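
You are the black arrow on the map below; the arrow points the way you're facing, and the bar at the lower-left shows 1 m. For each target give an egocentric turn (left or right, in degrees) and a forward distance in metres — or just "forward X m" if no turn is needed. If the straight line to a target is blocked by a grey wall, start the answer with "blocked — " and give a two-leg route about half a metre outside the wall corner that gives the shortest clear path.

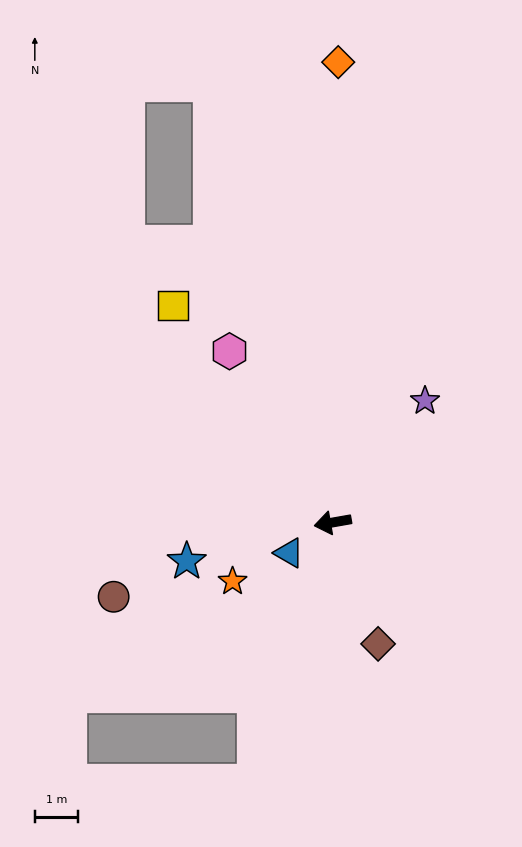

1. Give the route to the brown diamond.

turn left 101°, forward 3.0 m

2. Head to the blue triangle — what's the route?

turn left 25°, forward 1.2 m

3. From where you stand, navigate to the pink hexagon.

turn right 69°, forward 4.6 m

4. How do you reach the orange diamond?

turn right 101°, forward 10.7 m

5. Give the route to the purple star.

turn right 137°, forward 3.5 m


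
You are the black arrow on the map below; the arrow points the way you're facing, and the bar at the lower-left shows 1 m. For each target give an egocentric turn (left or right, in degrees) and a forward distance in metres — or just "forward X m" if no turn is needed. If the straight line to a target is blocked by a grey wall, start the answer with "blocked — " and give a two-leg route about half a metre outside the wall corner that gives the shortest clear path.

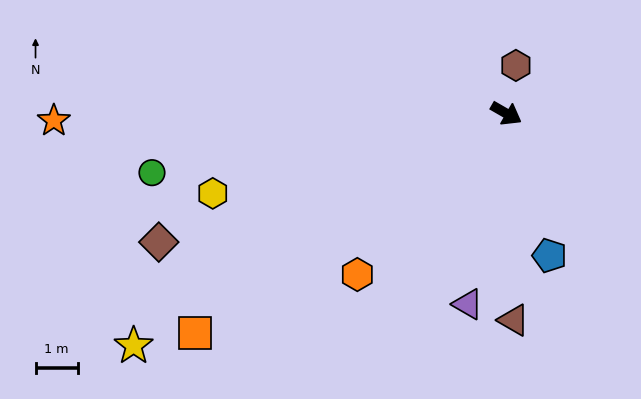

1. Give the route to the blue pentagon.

turn right 43°, forward 3.5 m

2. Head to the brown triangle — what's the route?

turn right 58°, forward 4.9 m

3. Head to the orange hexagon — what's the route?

turn right 103°, forward 5.2 m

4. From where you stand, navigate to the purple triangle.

turn right 72°, forward 4.6 m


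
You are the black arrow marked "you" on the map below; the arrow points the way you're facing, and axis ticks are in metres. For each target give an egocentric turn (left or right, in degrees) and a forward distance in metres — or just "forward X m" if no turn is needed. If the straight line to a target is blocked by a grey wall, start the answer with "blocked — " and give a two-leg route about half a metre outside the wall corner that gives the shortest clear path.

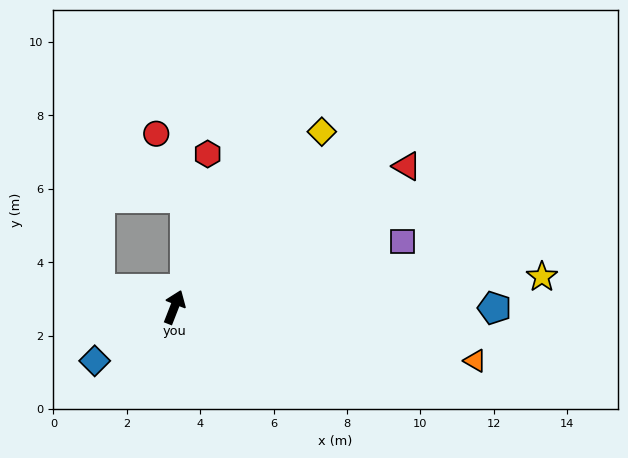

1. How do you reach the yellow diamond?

turn right 19°, forward 6.2 m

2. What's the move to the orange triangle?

turn right 79°, forward 8.3 m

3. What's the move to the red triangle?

turn right 37°, forward 7.4 m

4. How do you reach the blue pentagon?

turn right 69°, forward 8.7 m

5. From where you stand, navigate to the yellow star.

turn right 64°, forward 10.0 m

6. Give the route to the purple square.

turn right 53°, forward 6.5 m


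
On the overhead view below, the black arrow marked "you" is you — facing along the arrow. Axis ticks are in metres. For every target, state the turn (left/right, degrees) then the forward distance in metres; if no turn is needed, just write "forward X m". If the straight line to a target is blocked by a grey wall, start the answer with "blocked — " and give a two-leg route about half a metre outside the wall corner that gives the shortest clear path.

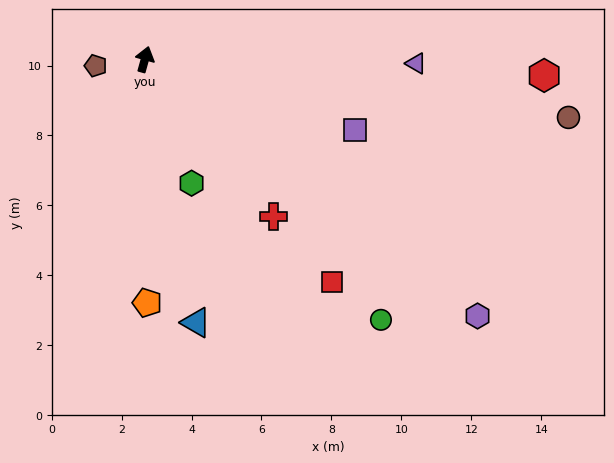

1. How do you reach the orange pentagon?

turn right 164°, forward 7.0 m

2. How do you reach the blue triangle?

turn right 153°, forward 7.7 m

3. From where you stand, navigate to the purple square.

turn right 93°, forward 6.3 m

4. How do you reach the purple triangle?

turn right 75°, forward 7.8 m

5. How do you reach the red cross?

turn right 125°, forward 5.8 m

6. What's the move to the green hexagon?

turn right 144°, forward 3.8 m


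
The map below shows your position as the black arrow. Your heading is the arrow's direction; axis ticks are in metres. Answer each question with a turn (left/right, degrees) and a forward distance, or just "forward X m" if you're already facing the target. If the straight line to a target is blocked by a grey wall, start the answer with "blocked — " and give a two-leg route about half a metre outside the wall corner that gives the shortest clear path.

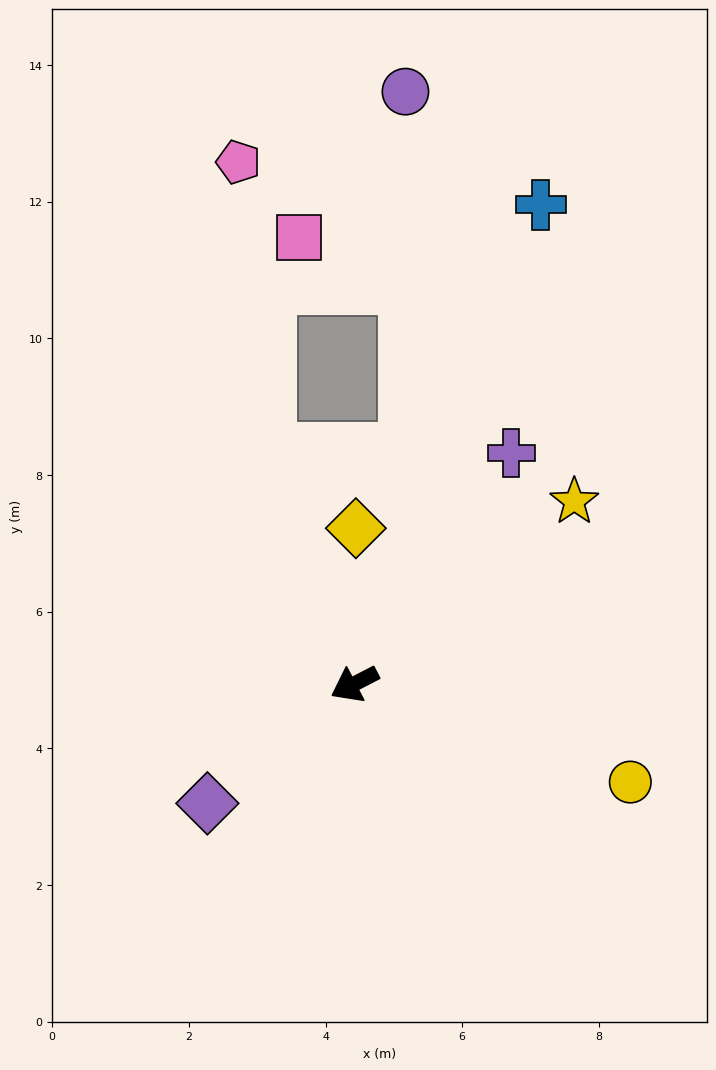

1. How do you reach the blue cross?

turn right 139°, forward 7.5 m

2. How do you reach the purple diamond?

turn left 12°, forward 2.8 m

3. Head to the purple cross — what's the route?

turn right 152°, forward 4.1 m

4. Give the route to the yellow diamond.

turn right 118°, forward 2.3 m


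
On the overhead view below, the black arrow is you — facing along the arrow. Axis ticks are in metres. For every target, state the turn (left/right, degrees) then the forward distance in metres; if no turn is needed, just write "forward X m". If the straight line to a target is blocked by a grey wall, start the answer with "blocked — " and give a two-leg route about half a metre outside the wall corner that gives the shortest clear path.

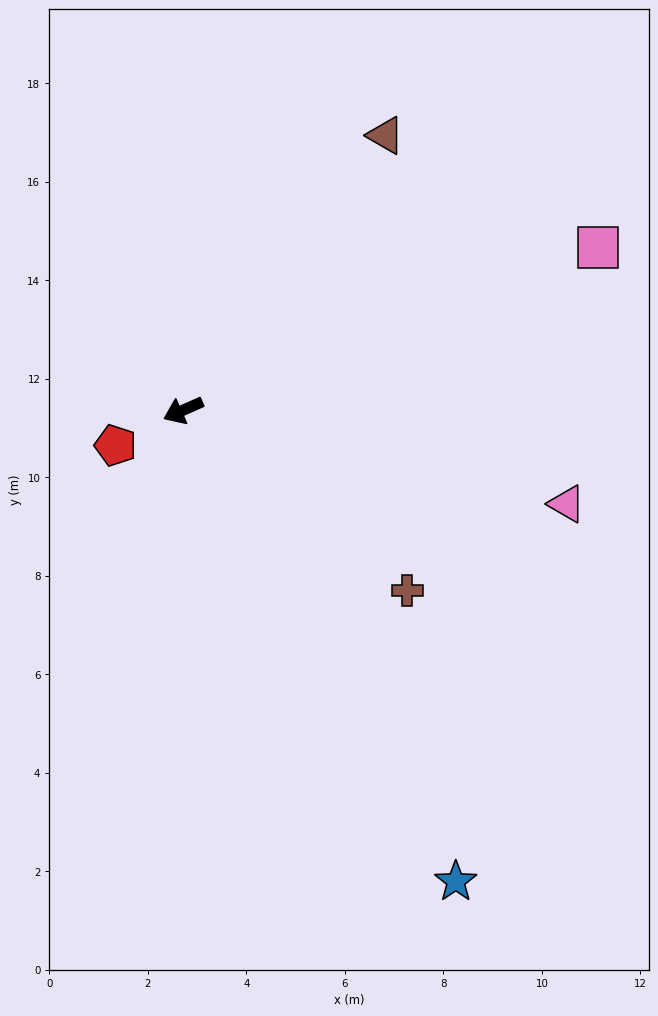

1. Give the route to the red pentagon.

turn left 4°, forward 1.5 m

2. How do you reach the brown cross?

turn left 117°, forward 5.8 m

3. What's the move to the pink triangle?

turn left 142°, forward 8.0 m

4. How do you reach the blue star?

turn left 96°, forward 11.1 m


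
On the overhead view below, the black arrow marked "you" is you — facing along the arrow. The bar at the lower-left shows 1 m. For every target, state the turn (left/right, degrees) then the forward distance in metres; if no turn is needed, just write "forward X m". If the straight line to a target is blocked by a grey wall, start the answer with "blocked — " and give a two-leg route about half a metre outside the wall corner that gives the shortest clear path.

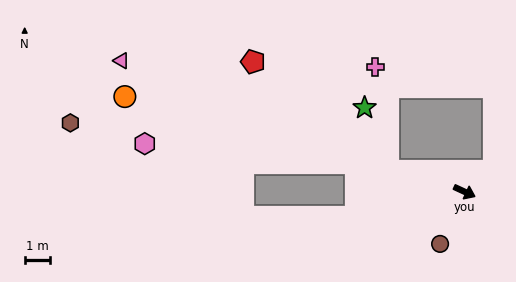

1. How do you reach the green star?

blocked — turn right 171°, forward 3.1 m, then turn right 53°, forward 2.6 m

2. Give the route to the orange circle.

turn right 171°, forward 13.9 m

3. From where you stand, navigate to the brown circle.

turn right 90°, forward 2.3 m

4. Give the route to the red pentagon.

blocked — turn right 171°, forward 3.1 m, then turn right 23°, forward 6.8 m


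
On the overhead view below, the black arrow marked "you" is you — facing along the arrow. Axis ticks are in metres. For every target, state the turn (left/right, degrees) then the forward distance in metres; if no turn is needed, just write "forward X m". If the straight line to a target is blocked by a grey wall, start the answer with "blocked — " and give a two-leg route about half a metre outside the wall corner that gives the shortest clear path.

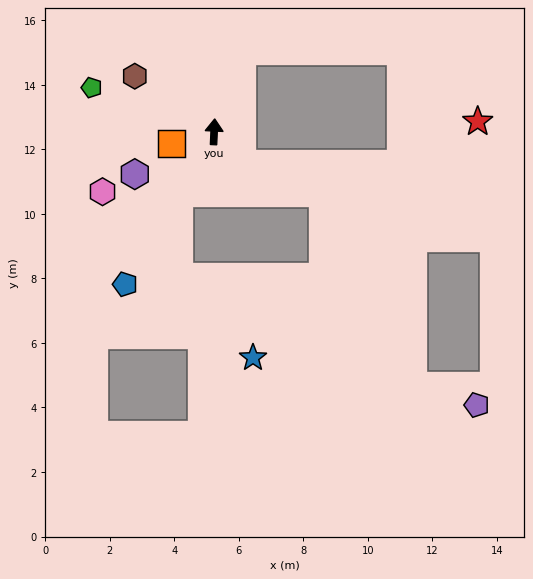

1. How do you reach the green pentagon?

turn left 73°, forward 4.0 m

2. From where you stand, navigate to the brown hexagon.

turn left 58°, forward 3.0 m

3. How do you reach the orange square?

turn left 108°, forward 1.4 m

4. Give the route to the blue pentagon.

turn left 152°, forward 5.5 m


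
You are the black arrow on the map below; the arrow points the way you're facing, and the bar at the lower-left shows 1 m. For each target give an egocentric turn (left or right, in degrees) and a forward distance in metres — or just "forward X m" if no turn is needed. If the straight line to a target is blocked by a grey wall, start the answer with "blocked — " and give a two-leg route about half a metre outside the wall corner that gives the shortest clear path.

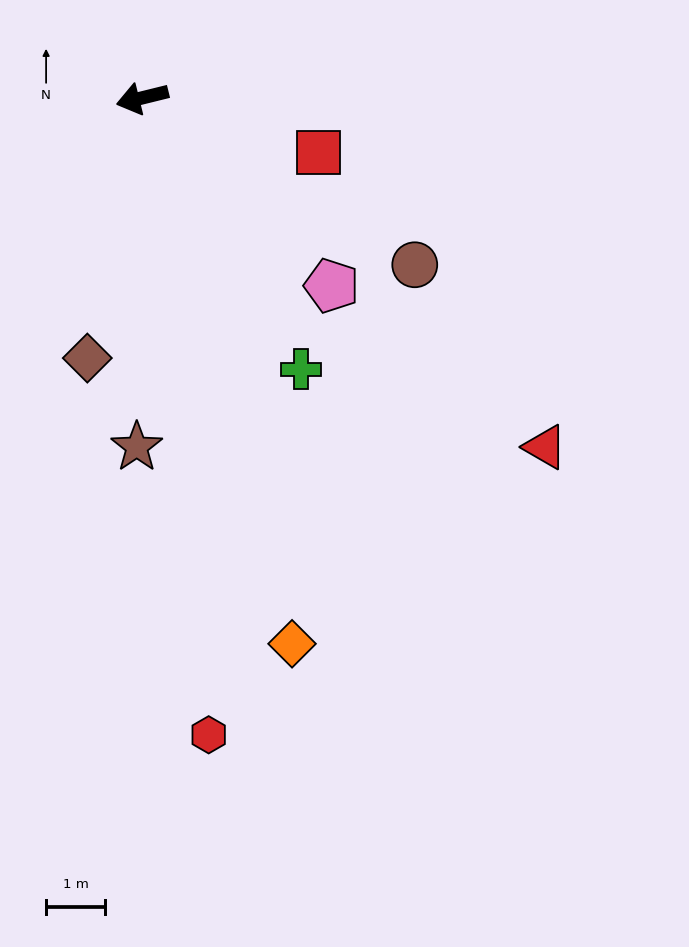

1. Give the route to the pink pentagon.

turn left 121°, forward 4.5 m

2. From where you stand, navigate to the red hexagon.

turn left 82°, forward 10.9 m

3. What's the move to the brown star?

turn left 75°, forward 5.9 m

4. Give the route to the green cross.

turn left 106°, forward 5.3 m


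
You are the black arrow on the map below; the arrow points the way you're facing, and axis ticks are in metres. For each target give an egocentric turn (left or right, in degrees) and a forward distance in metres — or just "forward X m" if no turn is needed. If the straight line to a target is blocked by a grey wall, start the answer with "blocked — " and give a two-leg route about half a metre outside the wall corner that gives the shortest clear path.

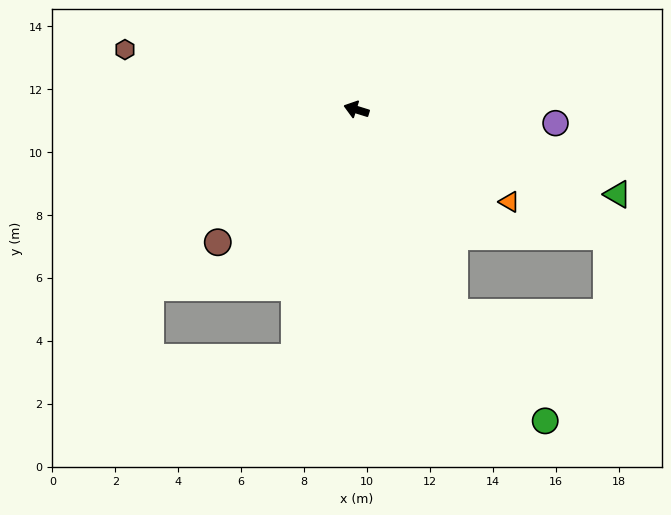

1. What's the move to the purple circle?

turn right 167°, forward 6.3 m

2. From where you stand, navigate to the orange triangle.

turn left 166°, forward 5.7 m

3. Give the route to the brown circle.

turn left 61°, forward 6.1 m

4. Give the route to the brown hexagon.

turn left 3°, forward 7.6 m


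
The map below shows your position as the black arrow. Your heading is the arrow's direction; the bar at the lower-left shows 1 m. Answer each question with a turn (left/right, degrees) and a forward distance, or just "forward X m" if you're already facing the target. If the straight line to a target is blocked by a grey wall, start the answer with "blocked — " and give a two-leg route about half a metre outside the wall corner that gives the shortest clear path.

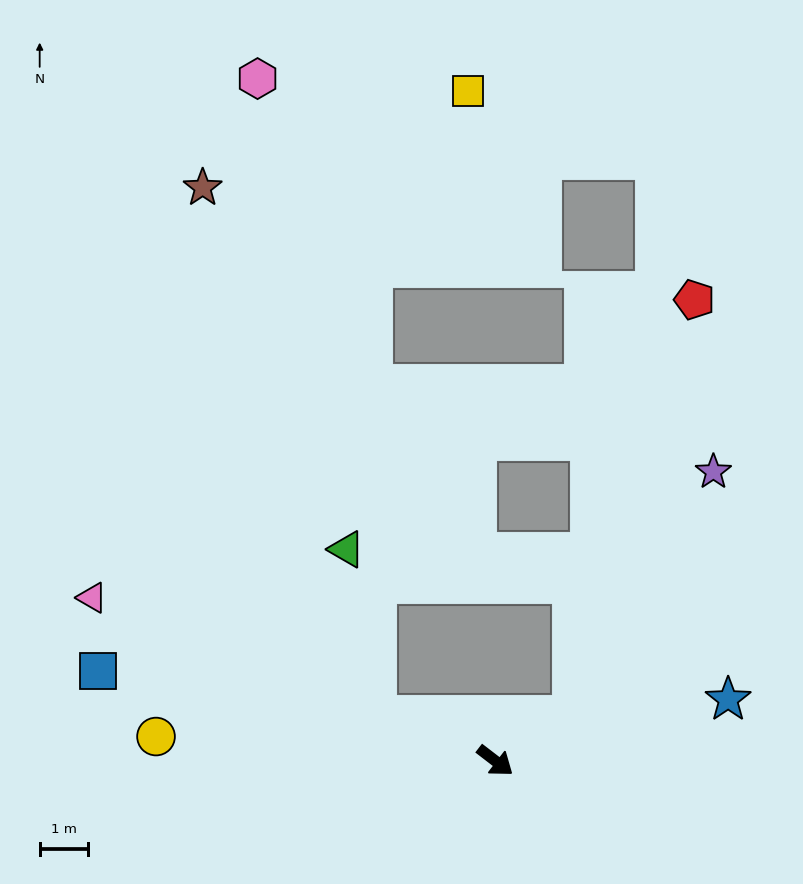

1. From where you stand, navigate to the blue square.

turn right 155°, forward 8.5 m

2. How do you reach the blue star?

turn left 52°, forward 5.0 m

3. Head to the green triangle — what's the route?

blocked — turn right 163°, forward 2.6 m, then turn right 59°, forward 3.5 m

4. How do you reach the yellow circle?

turn right 147°, forward 7.1 m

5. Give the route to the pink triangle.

turn right 164°, forward 9.0 m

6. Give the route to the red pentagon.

blocked — turn left 68°, forward 1.8 m, then turn left 43°, forward 9.0 m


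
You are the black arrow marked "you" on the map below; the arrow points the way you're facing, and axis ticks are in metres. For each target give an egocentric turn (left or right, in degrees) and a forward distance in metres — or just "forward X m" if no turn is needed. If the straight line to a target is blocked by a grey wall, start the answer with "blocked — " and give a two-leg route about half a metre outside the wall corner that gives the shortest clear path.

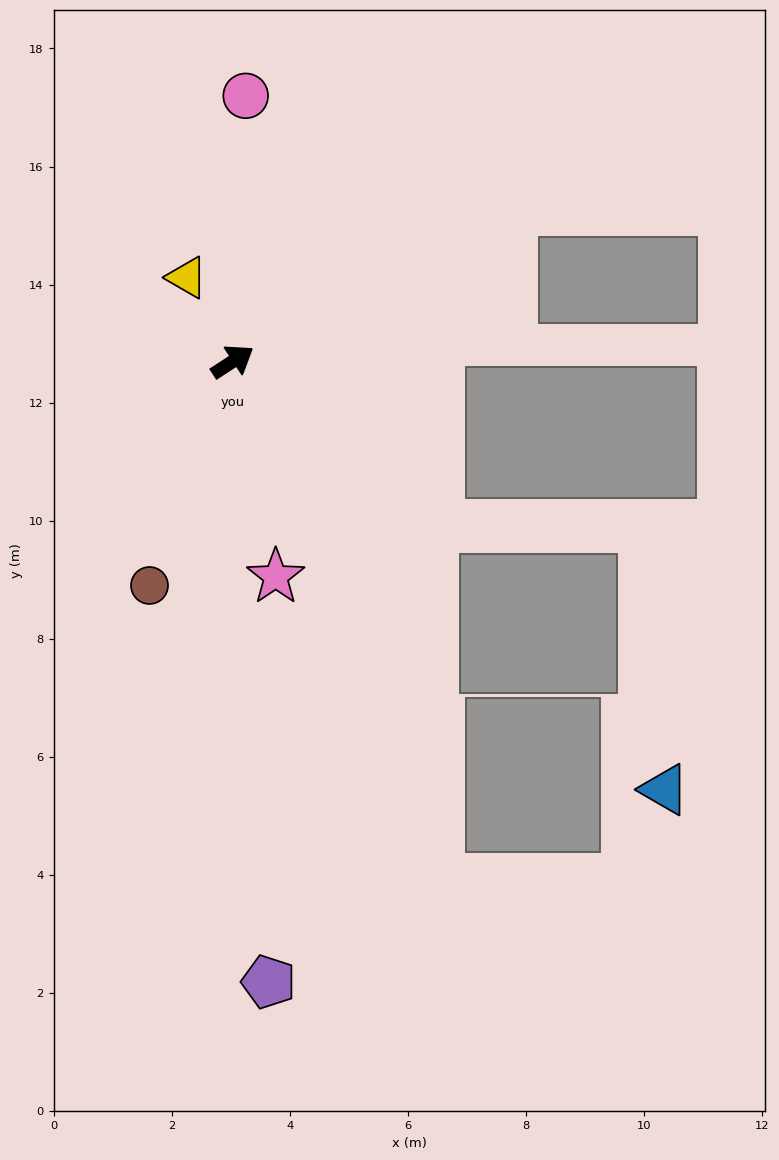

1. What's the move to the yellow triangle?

turn left 86°, forward 1.6 m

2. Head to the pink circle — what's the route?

turn left 54°, forward 4.5 m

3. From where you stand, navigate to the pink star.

turn right 112°, forward 3.7 m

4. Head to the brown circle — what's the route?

turn right 143°, forward 4.0 m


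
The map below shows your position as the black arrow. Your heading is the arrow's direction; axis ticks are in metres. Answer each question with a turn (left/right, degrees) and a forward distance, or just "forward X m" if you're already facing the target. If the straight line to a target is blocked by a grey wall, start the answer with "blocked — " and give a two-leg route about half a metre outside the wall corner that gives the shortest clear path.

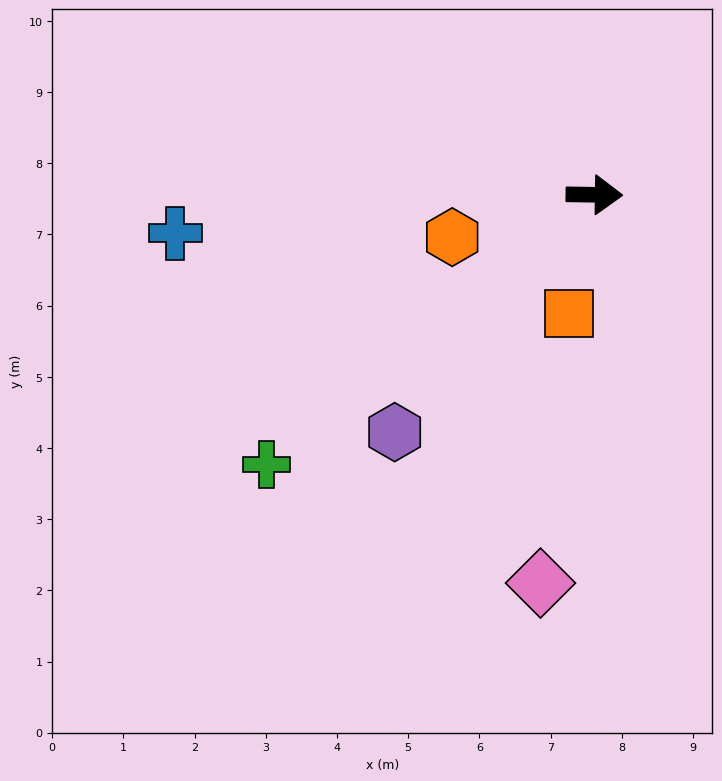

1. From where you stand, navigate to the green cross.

turn right 140°, forward 6.0 m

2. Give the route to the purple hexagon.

turn right 129°, forward 4.4 m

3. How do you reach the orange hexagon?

turn right 163°, forward 2.1 m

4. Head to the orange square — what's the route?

turn right 101°, forward 1.7 m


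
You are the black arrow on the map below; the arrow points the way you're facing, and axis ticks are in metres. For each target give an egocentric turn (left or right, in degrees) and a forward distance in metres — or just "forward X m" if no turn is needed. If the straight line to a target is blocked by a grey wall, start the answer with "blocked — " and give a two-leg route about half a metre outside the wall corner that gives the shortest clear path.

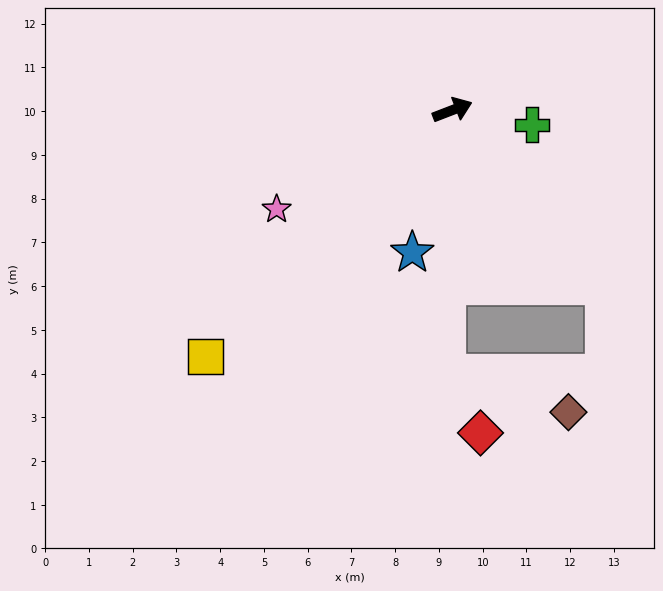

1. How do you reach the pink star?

turn right 172°, forward 4.6 m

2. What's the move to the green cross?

turn right 31°, forward 1.8 m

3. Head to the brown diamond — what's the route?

blocked — turn right 112°, forward 6.0 m, then turn left 73°, forward 2.9 m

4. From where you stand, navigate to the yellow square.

turn right 156°, forward 8.0 m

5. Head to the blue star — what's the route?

turn right 127°, forward 3.4 m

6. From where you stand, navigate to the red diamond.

blocked — turn right 112°, forward 6.0 m, then turn left 30°, forward 1.6 m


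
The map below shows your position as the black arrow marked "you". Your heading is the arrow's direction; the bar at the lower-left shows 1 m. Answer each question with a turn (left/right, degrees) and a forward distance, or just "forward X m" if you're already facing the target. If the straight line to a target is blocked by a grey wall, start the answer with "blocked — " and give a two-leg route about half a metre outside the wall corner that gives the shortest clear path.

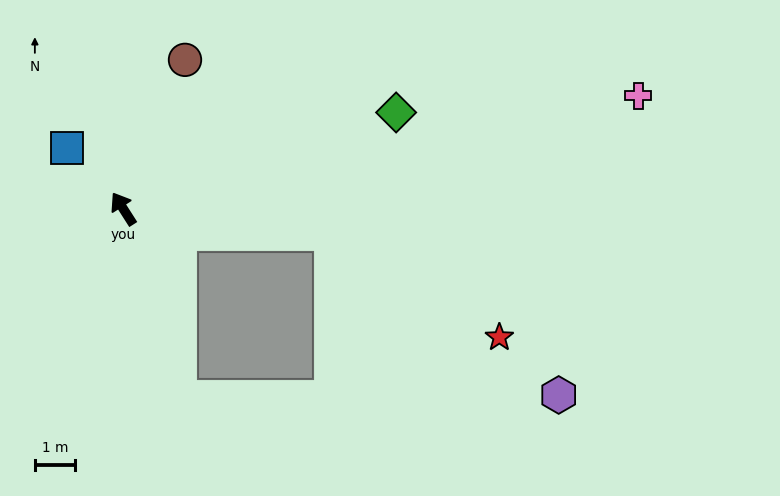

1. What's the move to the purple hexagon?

blocked — turn left 164°, forward 4.9 m, then turn left 74°, forward 9.5 m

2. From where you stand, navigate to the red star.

blocked — turn right 130°, forward 5.2 m, then turn right 24°, forward 5.0 m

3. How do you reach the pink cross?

turn right 110°, forward 13.2 m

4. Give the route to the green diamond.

turn right 103°, forward 7.3 m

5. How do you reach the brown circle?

turn right 55°, forward 4.0 m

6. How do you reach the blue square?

turn left 11°, forward 2.1 m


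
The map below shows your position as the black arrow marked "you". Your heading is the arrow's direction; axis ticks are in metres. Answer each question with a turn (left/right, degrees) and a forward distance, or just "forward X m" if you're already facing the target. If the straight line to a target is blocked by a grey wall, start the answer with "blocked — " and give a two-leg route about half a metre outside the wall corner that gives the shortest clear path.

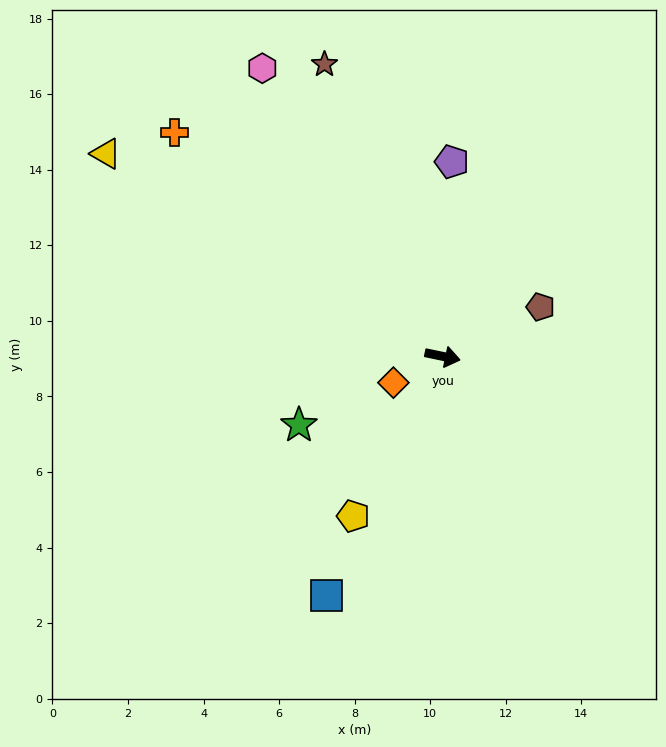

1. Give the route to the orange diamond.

turn right 140°, forward 1.5 m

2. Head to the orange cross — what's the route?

turn left 152°, forward 9.2 m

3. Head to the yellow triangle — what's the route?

turn left 161°, forward 10.4 m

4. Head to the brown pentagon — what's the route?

turn left 39°, forward 2.9 m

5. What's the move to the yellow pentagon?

turn right 107°, forward 4.8 m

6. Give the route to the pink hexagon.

turn left 134°, forward 9.0 m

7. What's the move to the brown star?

turn left 124°, forward 8.3 m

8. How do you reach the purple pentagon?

turn left 99°, forward 5.2 m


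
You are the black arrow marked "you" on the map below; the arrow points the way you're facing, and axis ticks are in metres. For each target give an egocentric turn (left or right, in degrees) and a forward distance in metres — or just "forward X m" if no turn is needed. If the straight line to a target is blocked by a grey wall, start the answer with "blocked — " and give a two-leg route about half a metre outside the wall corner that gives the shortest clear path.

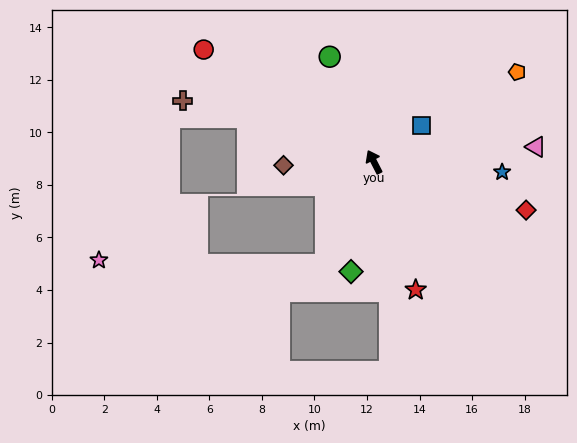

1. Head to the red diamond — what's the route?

turn right 135°, forward 6.1 m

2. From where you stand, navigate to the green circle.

turn right 4°, forward 4.3 m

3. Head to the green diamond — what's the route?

turn left 141°, forward 4.3 m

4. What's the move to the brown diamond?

turn left 65°, forward 3.4 m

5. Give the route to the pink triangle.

turn right 112°, forward 6.2 m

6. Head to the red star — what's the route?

turn left 171°, forward 5.1 m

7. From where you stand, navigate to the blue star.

turn right 122°, forward 4.9 m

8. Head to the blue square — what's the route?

turn right 79°, forward 2.3 m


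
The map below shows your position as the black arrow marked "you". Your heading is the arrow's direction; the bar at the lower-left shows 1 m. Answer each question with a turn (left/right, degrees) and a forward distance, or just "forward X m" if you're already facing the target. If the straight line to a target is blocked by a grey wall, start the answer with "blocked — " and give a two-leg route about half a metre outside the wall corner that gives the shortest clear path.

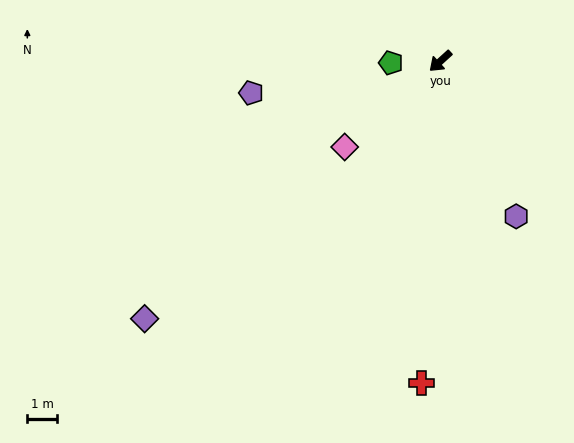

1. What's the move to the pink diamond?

forward 4.3 m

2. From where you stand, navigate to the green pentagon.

turn right 40°, forward 1.7 m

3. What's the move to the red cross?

turn left 44°, forward 10.8 m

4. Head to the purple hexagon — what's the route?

turn left 74°, forward 5.8 m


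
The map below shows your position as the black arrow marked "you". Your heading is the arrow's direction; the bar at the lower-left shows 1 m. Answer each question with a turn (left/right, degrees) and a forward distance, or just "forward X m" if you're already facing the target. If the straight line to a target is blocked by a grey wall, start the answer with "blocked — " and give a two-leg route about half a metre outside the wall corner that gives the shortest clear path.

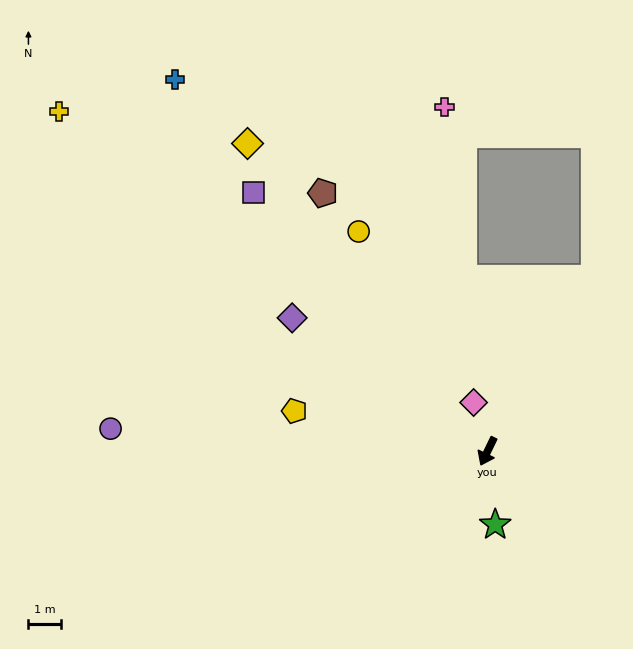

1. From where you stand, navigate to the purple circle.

turn right 68°, forward 11.7 m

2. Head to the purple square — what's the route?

turn right 112°, forward 10.8 m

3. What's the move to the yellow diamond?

turn right 116°, forward 12.1 m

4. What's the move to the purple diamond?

turn right 98°, forward 7.3 m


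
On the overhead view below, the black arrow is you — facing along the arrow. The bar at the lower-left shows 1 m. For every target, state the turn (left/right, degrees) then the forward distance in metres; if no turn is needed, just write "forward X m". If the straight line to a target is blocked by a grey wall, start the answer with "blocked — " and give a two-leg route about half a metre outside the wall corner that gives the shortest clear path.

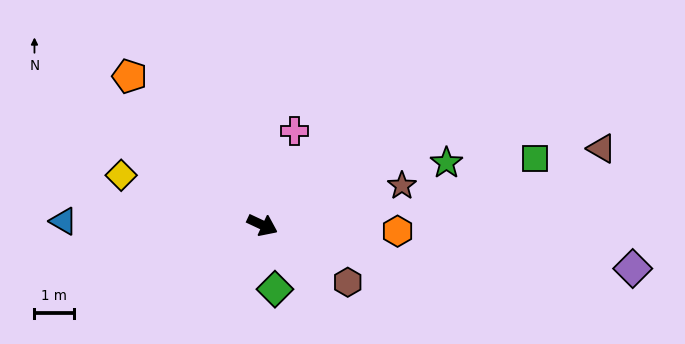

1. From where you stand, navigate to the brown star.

turn left 41°, forward 3.7 m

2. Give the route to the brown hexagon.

turn right 9°, forward 2.6 m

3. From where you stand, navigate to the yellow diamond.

turn right 174°, forward 3.8 m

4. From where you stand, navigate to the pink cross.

turn left 96°, forward 2.5 m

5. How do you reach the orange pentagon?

turn left 157°, forward 5.1 m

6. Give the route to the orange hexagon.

turn left 23°, forward 3.4 m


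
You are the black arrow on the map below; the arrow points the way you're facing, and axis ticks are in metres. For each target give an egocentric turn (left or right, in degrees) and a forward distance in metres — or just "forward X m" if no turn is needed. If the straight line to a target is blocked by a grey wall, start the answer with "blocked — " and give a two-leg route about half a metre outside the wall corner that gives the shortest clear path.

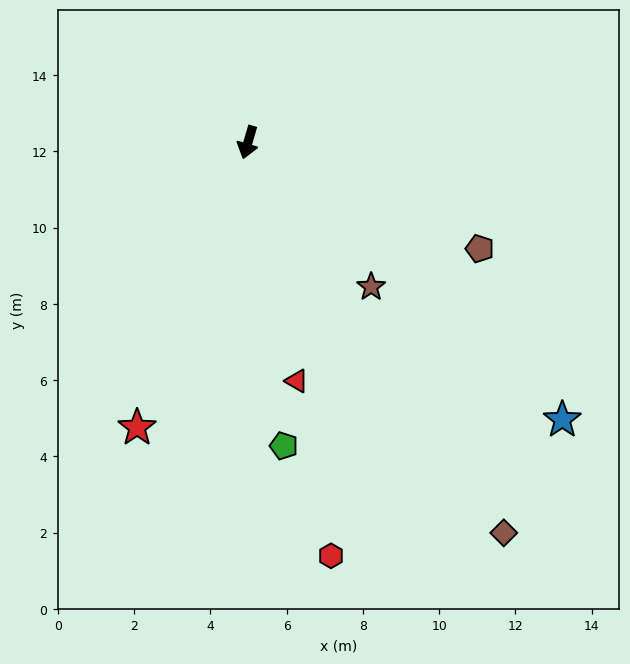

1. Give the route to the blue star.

turn left 65°, forward 11.0 m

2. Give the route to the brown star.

turn left 57°, forward 5.0 m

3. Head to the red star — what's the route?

turn right 5°, forward 8.0 m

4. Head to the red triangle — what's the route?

turn left 28°, forward 6.4 m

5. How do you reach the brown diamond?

turn left 49°, forward 12.2 m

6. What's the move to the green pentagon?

turn left 23°, forward 8.0 m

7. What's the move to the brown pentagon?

turn left 82°, forward 6.7 m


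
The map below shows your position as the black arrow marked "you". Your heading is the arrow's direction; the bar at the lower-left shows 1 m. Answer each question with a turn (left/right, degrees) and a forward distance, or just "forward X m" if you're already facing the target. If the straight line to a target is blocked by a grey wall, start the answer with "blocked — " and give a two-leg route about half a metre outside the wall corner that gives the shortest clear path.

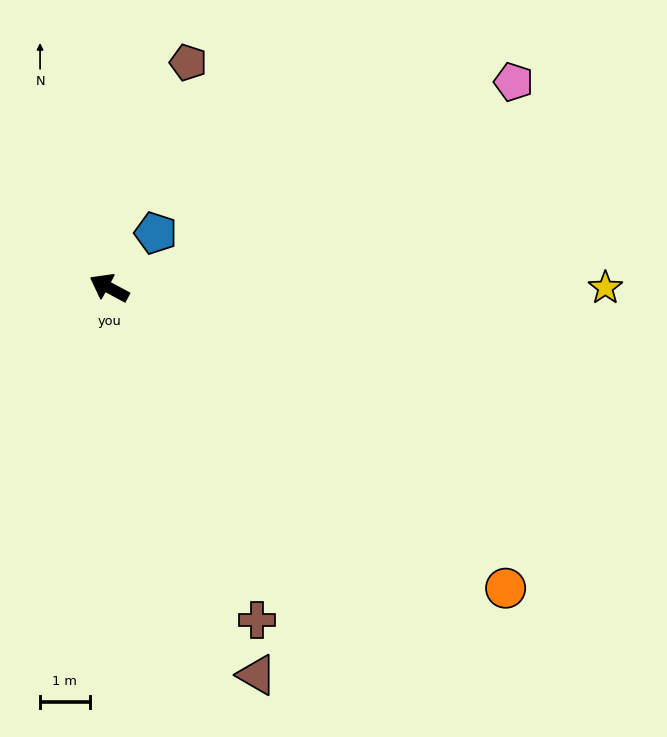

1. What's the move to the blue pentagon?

turn right 102°, forward 1.4 m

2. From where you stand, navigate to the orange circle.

turn left 171°, forward 10.0 m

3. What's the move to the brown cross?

turn left 142°, forward 7.3 m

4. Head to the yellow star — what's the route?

turn right 152°, forward 10.0 m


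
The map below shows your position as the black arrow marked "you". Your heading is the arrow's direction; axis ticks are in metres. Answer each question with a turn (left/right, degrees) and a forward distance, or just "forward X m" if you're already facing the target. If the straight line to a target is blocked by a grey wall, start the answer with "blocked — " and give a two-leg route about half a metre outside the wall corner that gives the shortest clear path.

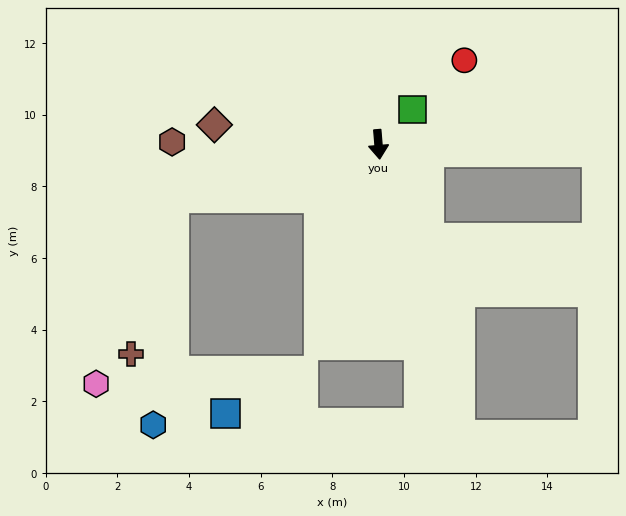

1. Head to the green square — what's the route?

turn left 131°, forward 1.4 m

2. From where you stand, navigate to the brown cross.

blocked — turn right 80°, forward 5.9 m, then turn left 60°, forward 4.5 m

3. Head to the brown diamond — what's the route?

turn right 101°, forward 4.6 m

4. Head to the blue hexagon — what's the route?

blocked — turn right 80°, forward 5.9 m, then turn left 70°, forward 6.4 m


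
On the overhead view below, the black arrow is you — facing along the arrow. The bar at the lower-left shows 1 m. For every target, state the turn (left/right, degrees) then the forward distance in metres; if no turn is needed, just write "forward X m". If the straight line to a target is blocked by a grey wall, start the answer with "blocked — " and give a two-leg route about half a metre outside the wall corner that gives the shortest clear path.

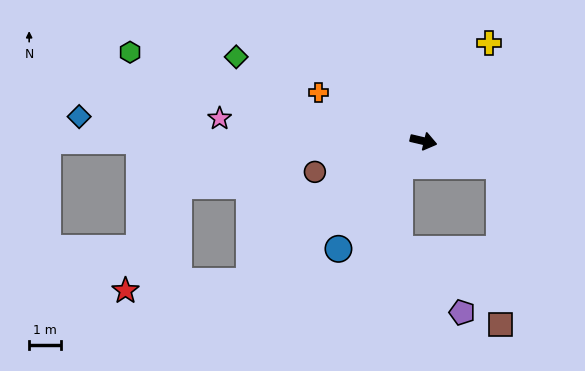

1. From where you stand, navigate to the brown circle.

turn right 151°, forward 3.5 m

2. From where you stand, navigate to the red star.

blocked — turn right 128°, forward 6.9 m, then turn right 34°, forward 3.9 m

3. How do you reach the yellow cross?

turn left 70°, forward 3.7 m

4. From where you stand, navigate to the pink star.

turn right 173°, forward 6.4 m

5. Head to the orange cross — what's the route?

turn left 168°, forward 3.6 m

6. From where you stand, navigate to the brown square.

blocked — turn right 4°, forward 2.5 m, then turn right 73°, forward 5.0 m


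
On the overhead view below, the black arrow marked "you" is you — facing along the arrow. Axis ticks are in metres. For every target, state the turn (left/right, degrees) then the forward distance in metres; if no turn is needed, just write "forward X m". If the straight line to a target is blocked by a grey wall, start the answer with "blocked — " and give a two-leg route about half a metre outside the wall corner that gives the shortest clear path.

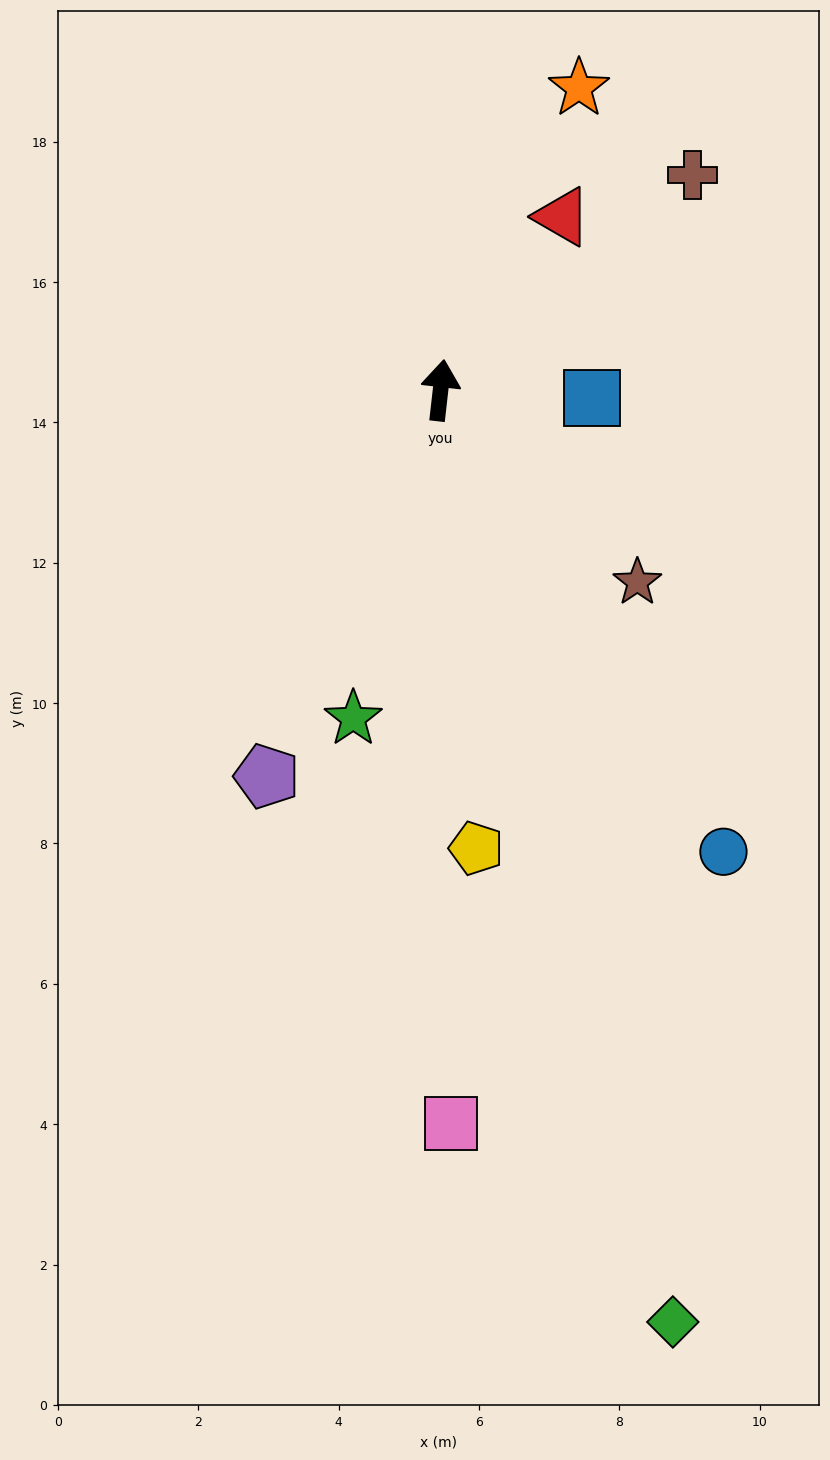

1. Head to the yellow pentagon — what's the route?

turn right 169°, forward 6.5 m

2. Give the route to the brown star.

turn right 128°, forward 3.9 m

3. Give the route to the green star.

turn left 172°, forward 4.8 m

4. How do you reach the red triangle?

turn right 29°, forward 3.0 m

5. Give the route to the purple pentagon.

turn left 162°, forward 6.0 m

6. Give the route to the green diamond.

turn right 160°, forward 13.7 m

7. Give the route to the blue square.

turn right 86°, forward 2.2 m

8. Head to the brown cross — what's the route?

turn right 43°, forward 4.7 m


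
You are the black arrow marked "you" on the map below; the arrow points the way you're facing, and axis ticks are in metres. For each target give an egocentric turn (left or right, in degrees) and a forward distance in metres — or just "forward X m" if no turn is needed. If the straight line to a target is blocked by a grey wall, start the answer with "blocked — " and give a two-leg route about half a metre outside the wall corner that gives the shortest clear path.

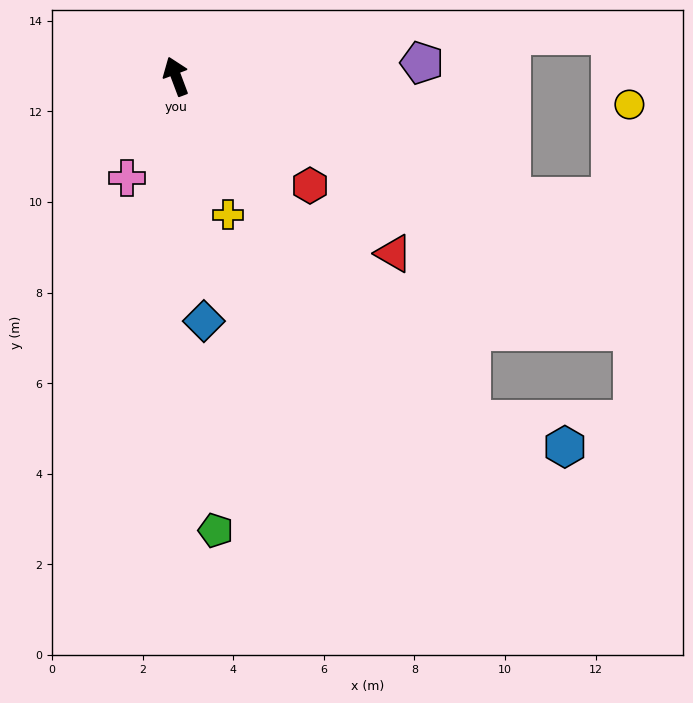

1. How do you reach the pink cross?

turn left 134°, forward 2.5 m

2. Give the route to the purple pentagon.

turn right 107°, forward 5.4 m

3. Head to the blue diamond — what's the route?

turn left 166°, forward 5.4 m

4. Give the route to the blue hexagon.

blocked — turn right 160°, forward 10.0 m, then turn left 33°, forward 2.1 m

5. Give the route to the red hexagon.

turn right 150°, forward 3.8 m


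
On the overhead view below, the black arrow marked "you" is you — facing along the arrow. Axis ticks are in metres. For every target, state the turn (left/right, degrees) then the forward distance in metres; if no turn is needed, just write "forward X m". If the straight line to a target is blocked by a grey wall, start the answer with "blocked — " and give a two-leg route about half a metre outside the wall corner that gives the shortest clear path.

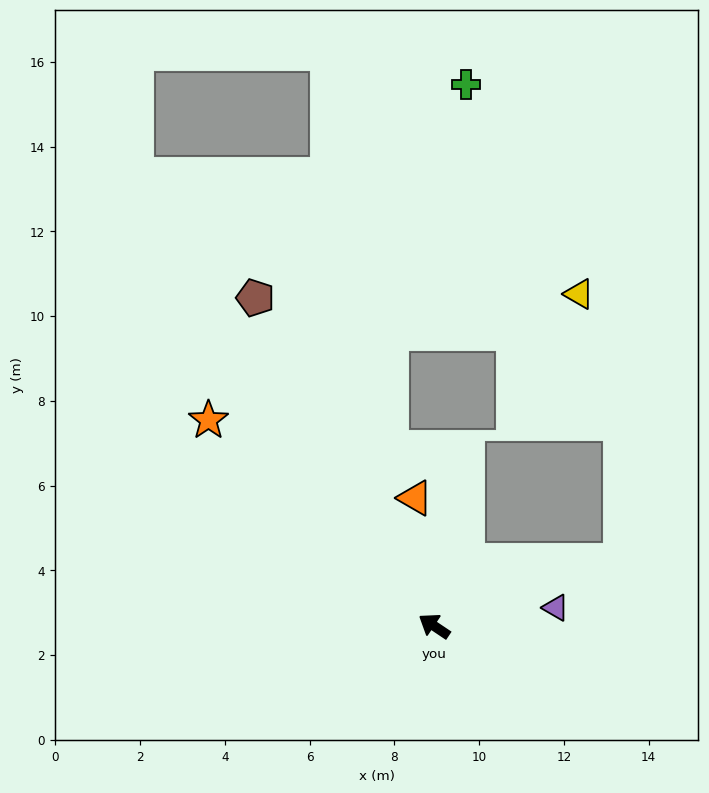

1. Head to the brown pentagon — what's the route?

turn right 28°, forward 8.8 m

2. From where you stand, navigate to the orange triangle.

turn right 48°, forward 3.1 m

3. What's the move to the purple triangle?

turn right 138°, forward 2.9 m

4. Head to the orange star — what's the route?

turn right 9°, forward 7.2 m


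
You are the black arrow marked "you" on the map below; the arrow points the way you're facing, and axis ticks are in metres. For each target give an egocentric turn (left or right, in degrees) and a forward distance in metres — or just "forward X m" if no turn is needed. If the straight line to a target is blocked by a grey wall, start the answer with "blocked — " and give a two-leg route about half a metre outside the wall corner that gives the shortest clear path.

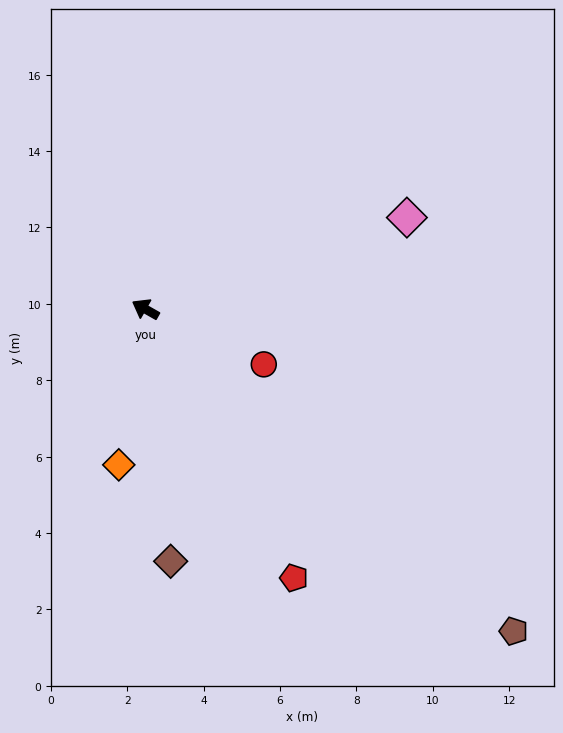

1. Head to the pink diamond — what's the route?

turn right 131°, forward 7.3 m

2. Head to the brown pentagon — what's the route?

turn left 168°, forward 12.8 m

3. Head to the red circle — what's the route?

turn right 175°, forward 3.4 m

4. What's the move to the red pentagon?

turn left 149°, forward 8.0 m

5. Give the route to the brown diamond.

turn left 125°, forward 6.6 m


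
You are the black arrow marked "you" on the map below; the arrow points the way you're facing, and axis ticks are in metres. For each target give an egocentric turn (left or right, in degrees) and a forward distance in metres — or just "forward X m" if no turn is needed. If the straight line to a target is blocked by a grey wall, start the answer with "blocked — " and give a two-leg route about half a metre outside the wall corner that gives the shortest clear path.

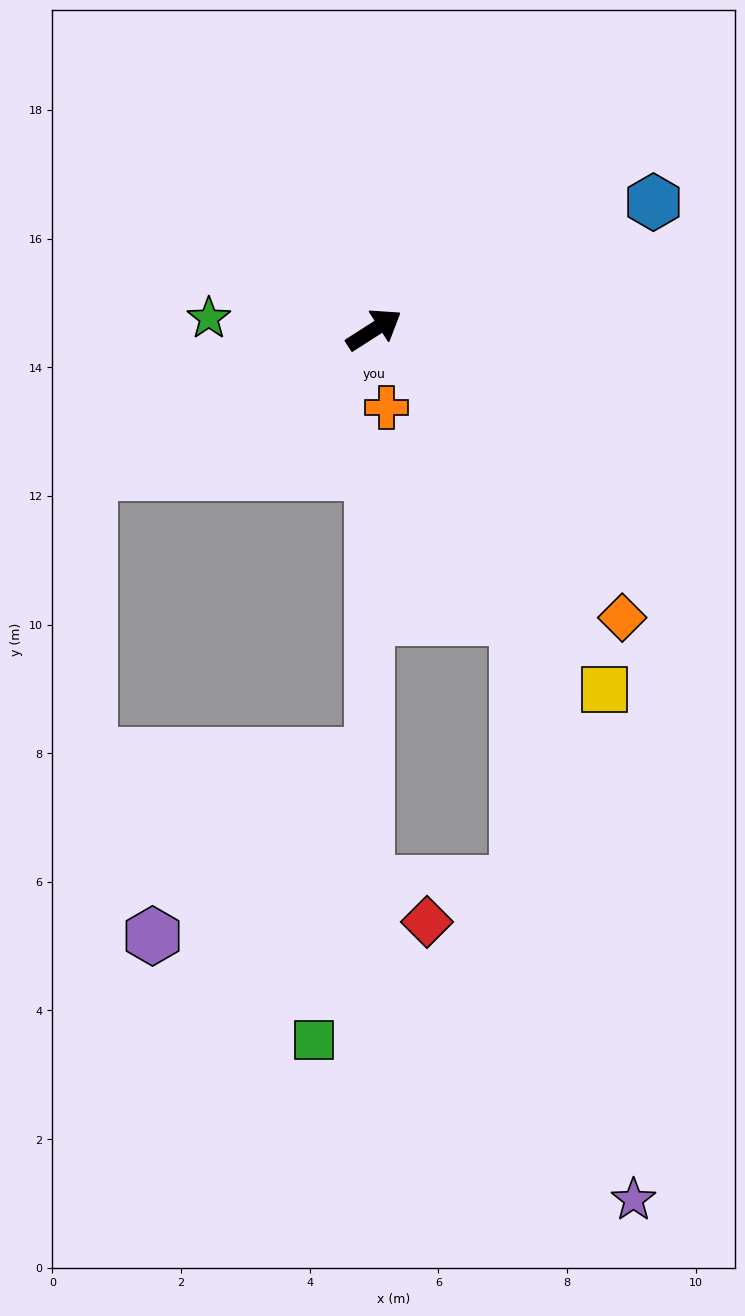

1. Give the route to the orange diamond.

turn right 82°, forward 5.9 m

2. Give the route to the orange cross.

turn right 114°, forward 1.2 m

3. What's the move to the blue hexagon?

turn right 8°, forward 4.8 m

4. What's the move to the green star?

turn left 143°, forward 2.6 m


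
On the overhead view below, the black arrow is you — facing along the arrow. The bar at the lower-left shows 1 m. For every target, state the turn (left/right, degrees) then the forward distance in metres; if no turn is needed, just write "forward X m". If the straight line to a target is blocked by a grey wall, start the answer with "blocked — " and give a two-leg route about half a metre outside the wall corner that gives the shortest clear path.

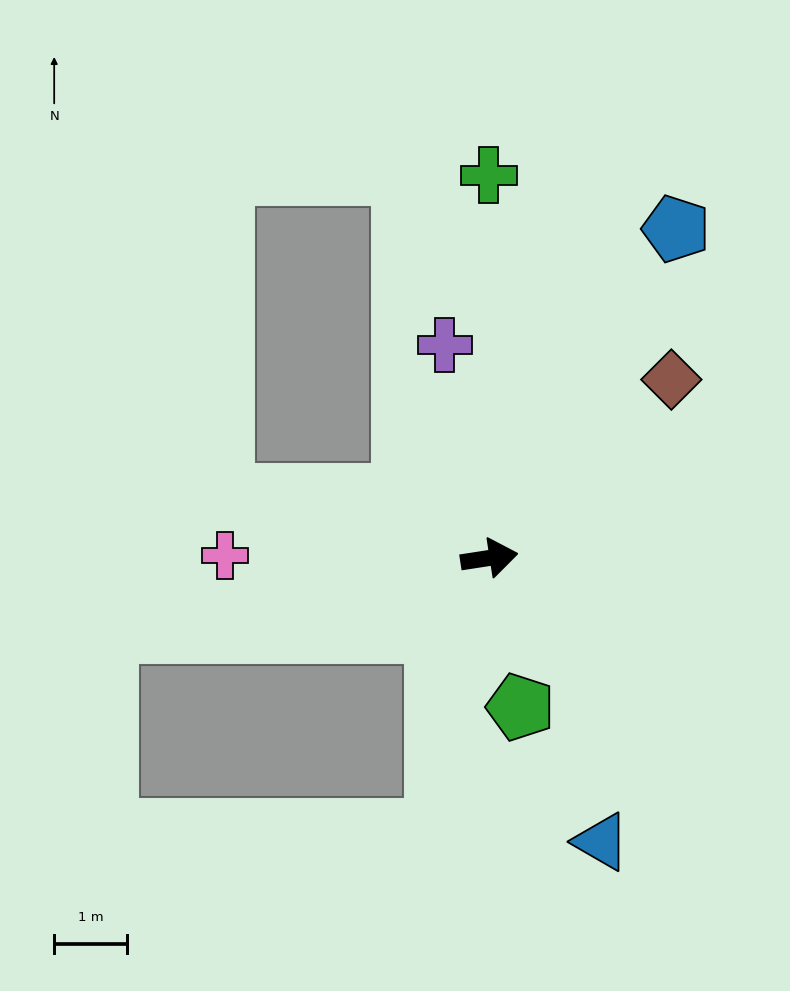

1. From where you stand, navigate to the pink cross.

turn left 171°, forward 3.6 m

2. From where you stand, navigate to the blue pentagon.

turn left 52°, forward 5.2 m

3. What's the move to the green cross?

turn left 81°, forward 5.3 m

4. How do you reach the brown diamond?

turn left 36°, forward 3.5 m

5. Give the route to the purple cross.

turn left 93°, forward 3.0 m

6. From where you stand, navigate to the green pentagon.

turn right 87°, forward 2.1 m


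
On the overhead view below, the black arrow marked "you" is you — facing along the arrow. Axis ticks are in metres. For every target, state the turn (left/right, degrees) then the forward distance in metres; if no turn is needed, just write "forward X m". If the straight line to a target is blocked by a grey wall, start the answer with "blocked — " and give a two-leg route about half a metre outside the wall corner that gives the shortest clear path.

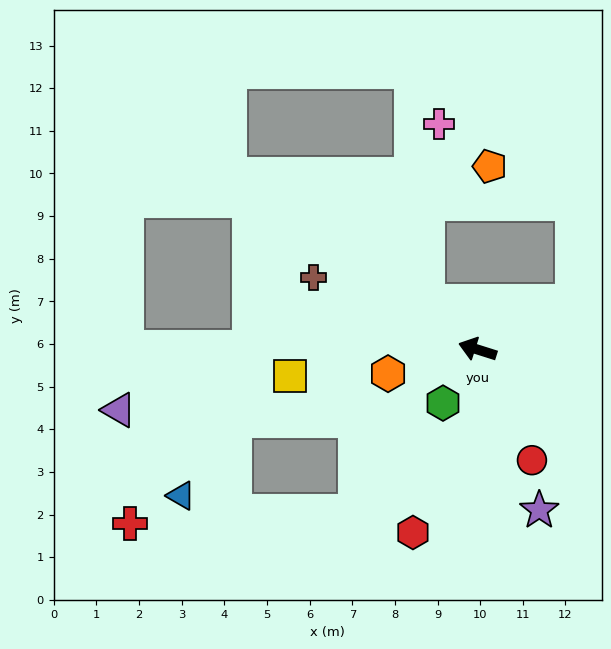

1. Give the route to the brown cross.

turn right 6°, forward 4.2 m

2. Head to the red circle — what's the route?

turn left 134°, forward 2.9 m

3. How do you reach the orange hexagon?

turn left 33°, forward 2.2 m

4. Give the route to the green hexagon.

turn left 75°, forward 1.5 m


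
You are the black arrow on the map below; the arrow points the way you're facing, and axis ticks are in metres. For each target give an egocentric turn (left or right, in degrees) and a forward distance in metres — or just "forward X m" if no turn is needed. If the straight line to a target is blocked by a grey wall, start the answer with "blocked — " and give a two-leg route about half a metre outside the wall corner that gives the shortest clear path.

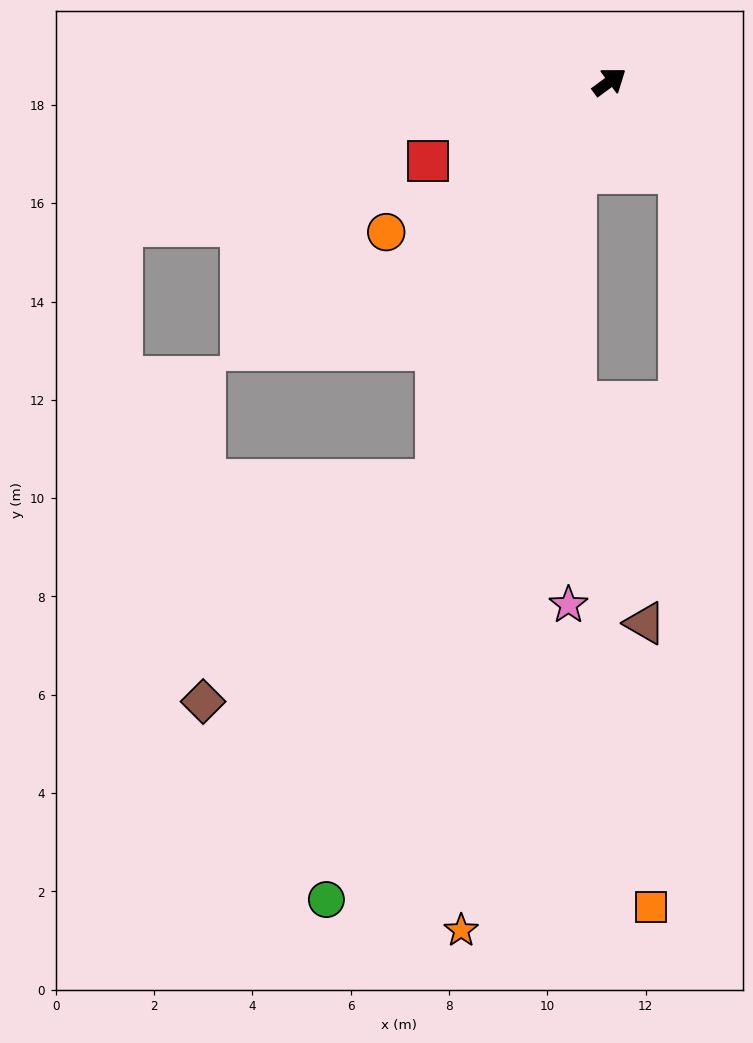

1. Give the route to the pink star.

blocked — turn right 147°, forward 2.0 m, then turn left 20°, forward 8.8 m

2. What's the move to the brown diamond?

blocked — turn right 150°, forward 8.8 m, then turn right 23°, forward 6.5 m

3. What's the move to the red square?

turn left 167°, forward 4.0 m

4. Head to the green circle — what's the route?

turn right 146°, forward 17.6 m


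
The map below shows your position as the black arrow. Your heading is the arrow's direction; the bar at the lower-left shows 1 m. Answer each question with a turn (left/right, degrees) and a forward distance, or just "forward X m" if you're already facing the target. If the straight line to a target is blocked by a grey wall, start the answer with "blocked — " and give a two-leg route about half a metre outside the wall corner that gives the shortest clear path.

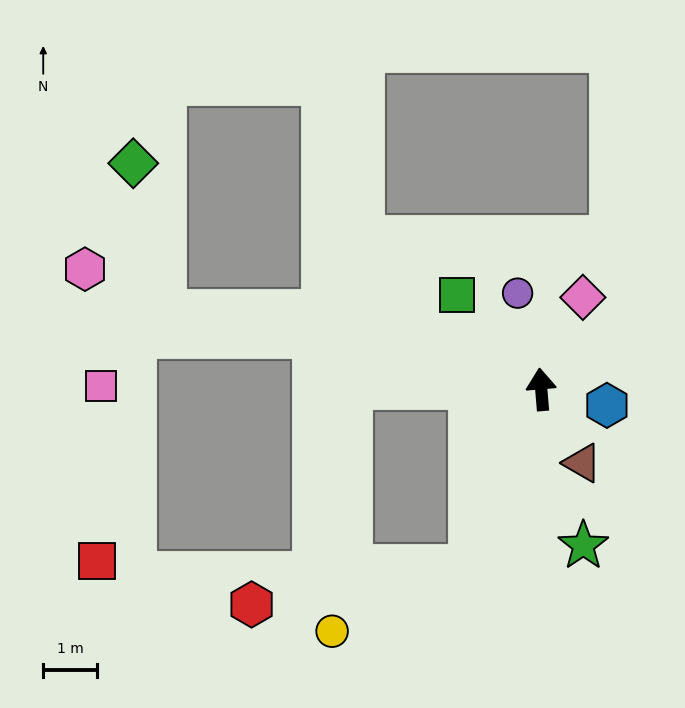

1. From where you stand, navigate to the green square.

turn left 37°, forward 2.4 m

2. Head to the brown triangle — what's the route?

turn right 156°, forward 1.6 m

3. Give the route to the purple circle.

turn left 9°, forward 1.8 m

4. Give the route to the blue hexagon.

turn right 109°, forward 1.3 m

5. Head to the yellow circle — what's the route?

blocked — turn left 154°, forward 3.6 m, then turn right 44°, forward 2.9 m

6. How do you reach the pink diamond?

turn right 29°, forward 1.9 m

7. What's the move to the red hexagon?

blocked — turn left 154°, forward 3.6 m, then turn right 59°, forward 4.2 m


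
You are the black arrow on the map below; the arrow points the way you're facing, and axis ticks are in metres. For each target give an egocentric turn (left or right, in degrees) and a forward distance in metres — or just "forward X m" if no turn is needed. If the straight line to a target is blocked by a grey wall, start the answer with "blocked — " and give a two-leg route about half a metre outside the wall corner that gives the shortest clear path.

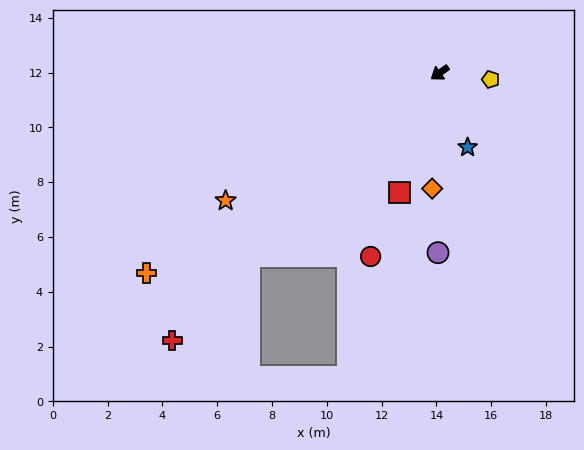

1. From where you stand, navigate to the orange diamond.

turn left 51°, forward 4.2 m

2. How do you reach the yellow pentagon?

turn left 138°, forward 1.9 m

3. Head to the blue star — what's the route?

turn left 75°, forward 2.9 m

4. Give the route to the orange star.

turn right 4°, forward 9.1 m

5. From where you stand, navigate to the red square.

turn left 36°, forward 4.6 m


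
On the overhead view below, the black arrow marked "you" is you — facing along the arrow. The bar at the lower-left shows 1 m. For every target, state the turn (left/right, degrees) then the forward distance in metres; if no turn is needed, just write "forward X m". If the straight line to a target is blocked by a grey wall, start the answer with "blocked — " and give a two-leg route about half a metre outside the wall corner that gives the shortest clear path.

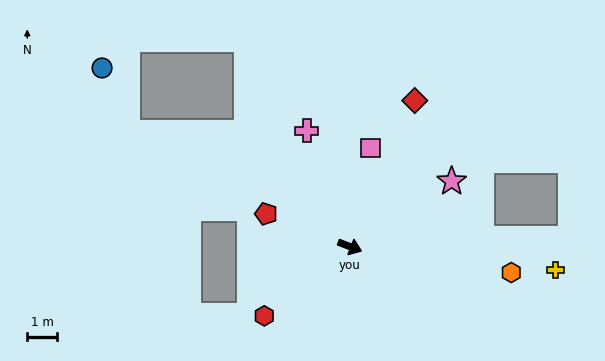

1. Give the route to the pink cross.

turn left 132°, forward 4.2 m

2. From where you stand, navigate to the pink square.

turn left 99°, forward 3.4 m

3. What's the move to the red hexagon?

turn right 120°, forward 3.7 m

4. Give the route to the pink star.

turn left 54°, forward 4.1 m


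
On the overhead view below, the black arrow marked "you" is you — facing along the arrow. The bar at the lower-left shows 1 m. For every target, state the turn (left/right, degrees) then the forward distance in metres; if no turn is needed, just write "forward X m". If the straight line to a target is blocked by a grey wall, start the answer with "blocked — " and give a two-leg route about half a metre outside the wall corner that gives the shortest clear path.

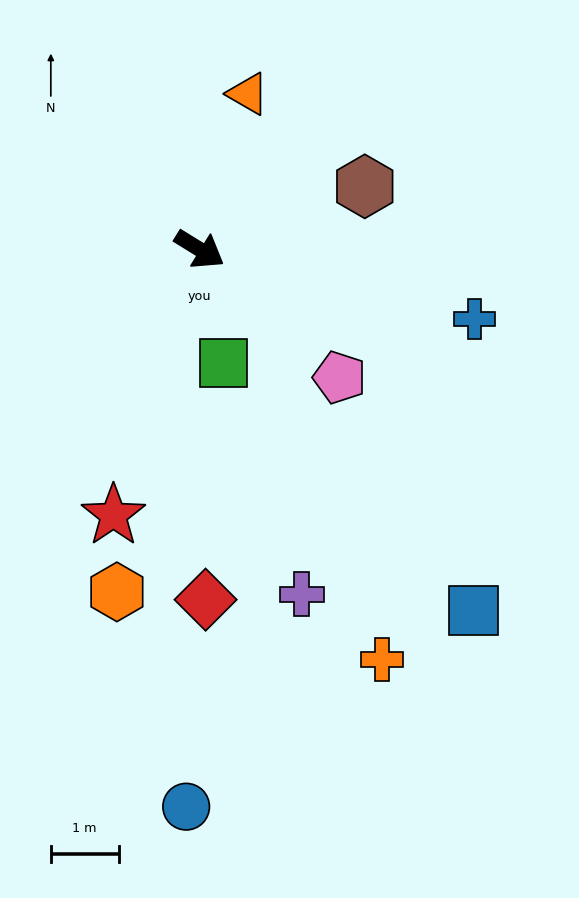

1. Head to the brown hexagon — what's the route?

turn left 53°, forward 2.6 m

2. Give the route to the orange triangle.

turn left 104°, forward 2.4 m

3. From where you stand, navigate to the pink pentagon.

turn right 11°, forward 2.8 m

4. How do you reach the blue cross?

turn left 17°, forward 4.2 m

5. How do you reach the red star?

turn right 76°, forward 4.1 m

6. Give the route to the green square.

turn right 46°, forward 1.7 m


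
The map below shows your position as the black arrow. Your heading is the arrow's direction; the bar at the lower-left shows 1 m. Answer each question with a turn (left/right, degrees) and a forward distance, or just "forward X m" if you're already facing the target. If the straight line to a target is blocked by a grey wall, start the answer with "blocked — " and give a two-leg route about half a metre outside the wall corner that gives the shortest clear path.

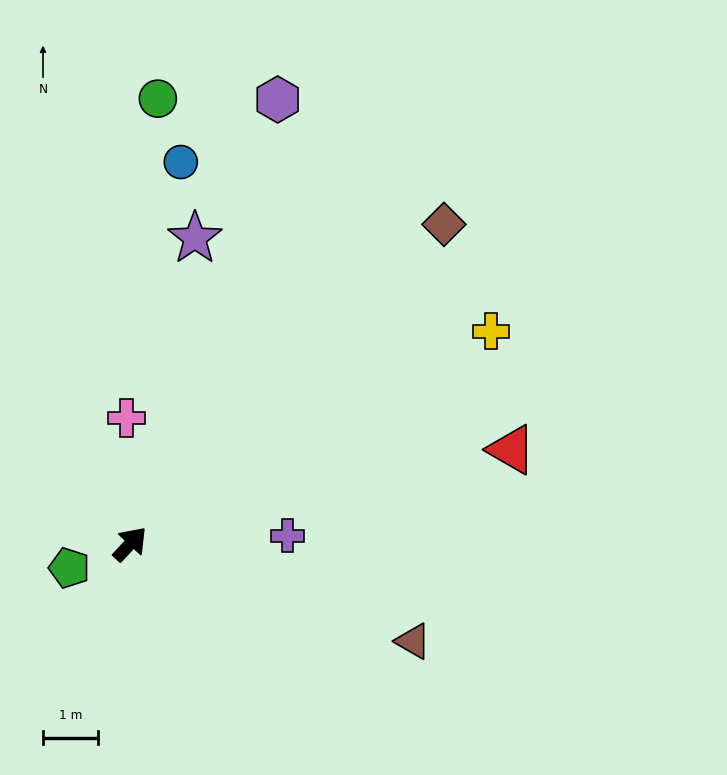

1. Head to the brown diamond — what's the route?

forward 8.1 m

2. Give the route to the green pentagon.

turn left 154°, forward 1.2 m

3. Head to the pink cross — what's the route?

turn left 45°, forward 2.3 m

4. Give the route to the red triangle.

turn right 33°, forward 7.1 m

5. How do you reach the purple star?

turn left 31°, forward 5.6 m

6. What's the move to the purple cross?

turn right 44°, forward 2.8 m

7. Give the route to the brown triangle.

turn right 66°, forward 5.4 m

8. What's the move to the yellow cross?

turn right 17°, forward 7.6 m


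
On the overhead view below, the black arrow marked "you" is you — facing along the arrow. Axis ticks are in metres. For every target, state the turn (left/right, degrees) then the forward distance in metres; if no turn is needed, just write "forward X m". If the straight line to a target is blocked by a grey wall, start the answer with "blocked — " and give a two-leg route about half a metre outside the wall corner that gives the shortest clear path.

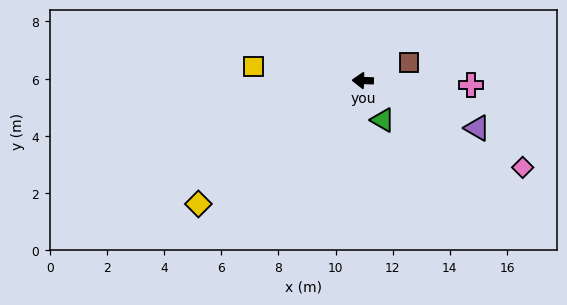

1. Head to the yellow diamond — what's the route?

turn left 39°, forward 7.2 m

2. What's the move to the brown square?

turn right 157°, forward 1.7 m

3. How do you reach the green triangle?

turn left 118°, forward 1.5 m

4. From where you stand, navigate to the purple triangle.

turn left 159°, forward 4.3 m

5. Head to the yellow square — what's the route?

turn right 5°, forward 3.9 m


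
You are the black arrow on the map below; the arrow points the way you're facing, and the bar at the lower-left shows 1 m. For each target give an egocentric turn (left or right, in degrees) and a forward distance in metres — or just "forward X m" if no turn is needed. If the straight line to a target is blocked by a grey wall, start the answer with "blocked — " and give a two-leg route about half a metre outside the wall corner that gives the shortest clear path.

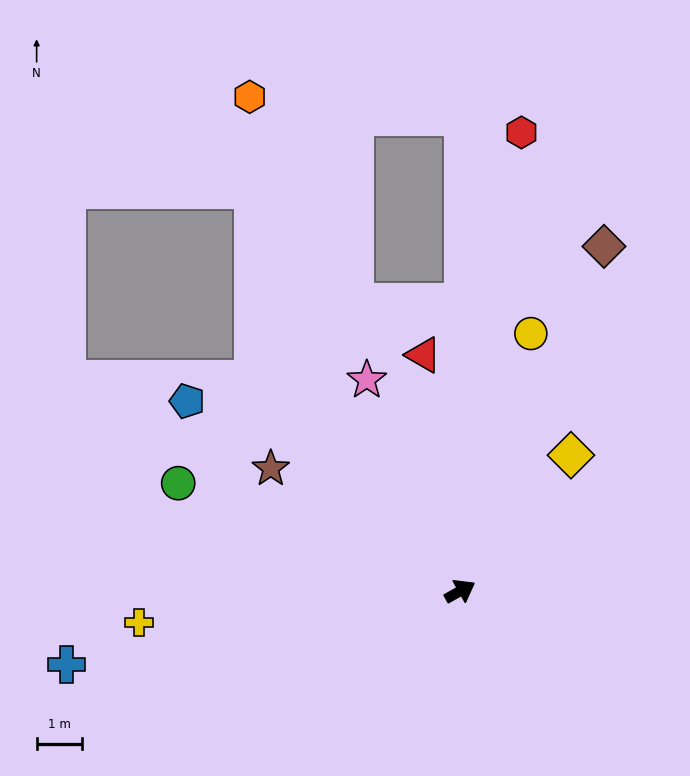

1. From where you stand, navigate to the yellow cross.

turn left 156°, forward 7.1 m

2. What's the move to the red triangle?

turn left 69°, forward 5.3 m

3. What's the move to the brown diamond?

turn left 38°, forward 8.3 m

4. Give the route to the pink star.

turn left 85°, forward 5.1 m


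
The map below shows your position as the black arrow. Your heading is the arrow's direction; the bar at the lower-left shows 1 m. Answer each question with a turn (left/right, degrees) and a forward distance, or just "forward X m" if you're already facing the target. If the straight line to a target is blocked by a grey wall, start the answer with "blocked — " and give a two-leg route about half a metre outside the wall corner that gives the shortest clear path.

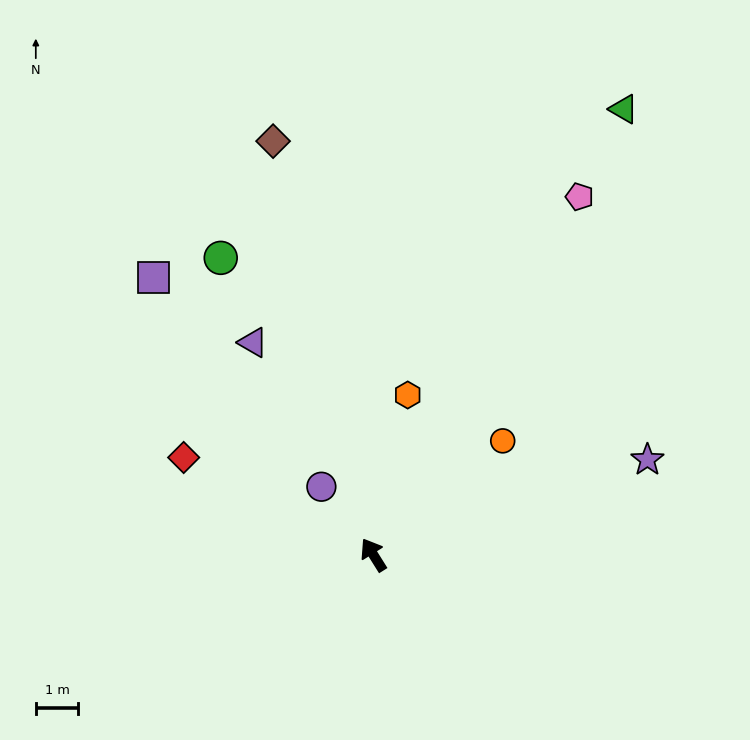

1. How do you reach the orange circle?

turn right 81°, forward 4.1 m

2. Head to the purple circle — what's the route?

turn left 5°, forward 2.0 m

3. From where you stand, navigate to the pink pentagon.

turn right 62°, forward 9.7 m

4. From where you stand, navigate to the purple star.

turn right 103°, forward 6.8 m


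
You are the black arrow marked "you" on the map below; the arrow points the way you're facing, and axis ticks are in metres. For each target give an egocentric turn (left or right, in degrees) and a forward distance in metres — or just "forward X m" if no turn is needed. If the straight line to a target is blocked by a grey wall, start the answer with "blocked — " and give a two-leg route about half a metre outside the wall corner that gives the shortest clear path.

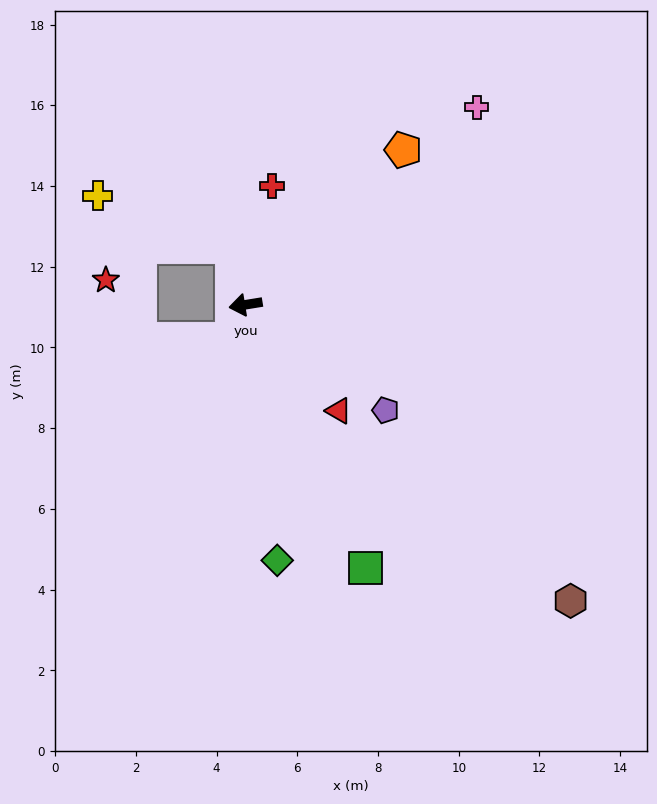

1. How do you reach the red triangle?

turn left 122°, forward 3.5 m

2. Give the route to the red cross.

turn right 112°, forward 3.0 m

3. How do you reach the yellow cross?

blocked — turn right 86°, forward 1.5 m, then turn left 56°, forward 3.6 m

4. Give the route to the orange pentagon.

turn right 145°, forward 5.5 m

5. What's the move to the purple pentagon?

turn left 134°, forward 4.3 m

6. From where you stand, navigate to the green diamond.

turn left 88°, forward 6.4 m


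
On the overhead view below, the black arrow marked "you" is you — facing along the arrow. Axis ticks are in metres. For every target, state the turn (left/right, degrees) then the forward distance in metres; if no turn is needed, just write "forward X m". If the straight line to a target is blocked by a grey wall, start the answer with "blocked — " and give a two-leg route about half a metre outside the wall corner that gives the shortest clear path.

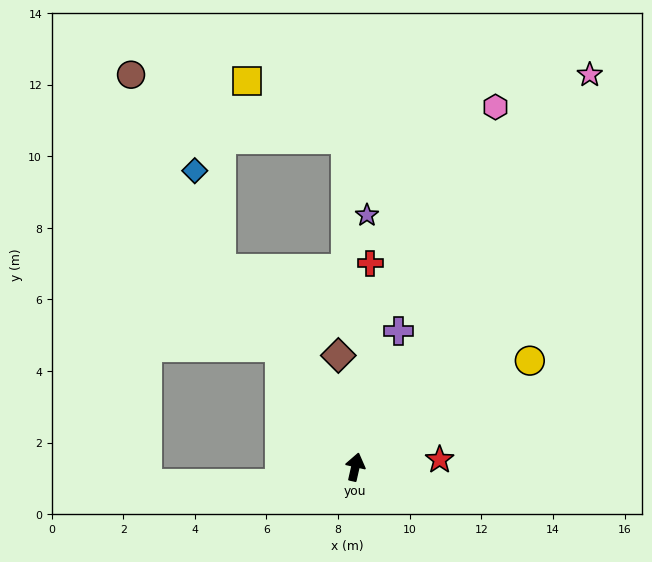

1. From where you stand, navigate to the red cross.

turn left 9°, forward 5.7 m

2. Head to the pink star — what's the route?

turn right 18°, forward 12.8 m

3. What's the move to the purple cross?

turn right 5°, forward 4.0 m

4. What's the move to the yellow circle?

turn right 46°, forward 5.7 m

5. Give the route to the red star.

turn right 72°, forward 2.4 m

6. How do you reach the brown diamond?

turn left 21°, forward 3.1 m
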